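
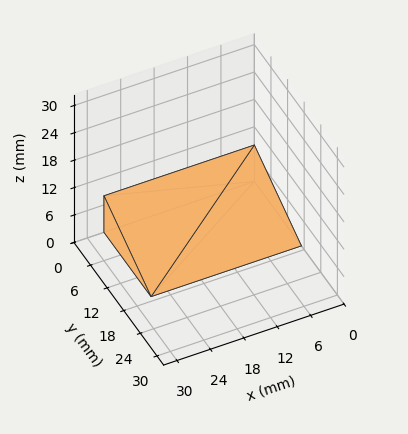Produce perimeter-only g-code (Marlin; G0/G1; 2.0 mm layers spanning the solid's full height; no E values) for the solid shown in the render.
Reading the render: the shape is a wedge (ramp): 27 × 17 mm base, rising to 8 mm along the y=0 edge and sloping linearly to z=0 at y=17 (dimensions read to the nearest mm from the axis ticks). For the g-code, the solid's height is divided into equal slices at the stated Δz and each level perimeter traced with G1 moves after a G0 lift.

; perimeter-only toolpath
G21 ; units = mm
G90 ; absolute positioning
G28 ; home
; layer 1
G0 Z2.0
G0 X0.0 Y0.0
G1 X27.0 Y0.0
G1 X27.0 Y12.8
G1 X0.0 Y12.8
G1 X0.0 Y0.0
; layer 2
G0 Z4.0
G0 X0.0 Y0.0
G1 X27.0 Y0.0
G1 X27.0 Y8.5
G1 X0.0 Y8.5
G1 X0.0 Y0.0
; layer 3
G0 Z6.0
G0 X0.0 Y0.0
G1 X27.0 Y0.0
G1 X27.0 Y4.2
G1 X0.0 Y4.2
G1 X0.0 Y0.0
M2 ; end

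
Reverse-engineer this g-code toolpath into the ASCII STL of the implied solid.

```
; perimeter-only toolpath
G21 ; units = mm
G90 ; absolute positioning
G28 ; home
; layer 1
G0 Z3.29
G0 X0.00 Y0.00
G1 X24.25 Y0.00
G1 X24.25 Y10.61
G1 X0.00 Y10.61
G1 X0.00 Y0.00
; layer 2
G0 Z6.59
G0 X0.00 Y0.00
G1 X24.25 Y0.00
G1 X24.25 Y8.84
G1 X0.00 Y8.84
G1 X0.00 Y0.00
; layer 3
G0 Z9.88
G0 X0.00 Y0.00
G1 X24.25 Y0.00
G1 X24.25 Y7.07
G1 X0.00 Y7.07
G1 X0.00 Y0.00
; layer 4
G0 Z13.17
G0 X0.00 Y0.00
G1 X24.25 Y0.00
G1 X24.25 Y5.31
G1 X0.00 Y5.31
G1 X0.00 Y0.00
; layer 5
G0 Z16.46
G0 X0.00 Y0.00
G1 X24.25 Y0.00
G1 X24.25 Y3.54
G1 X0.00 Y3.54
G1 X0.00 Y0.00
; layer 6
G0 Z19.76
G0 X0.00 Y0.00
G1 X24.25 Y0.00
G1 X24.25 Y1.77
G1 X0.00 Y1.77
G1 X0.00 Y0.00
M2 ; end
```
solid part
  facet normal 0.0000 0.0000 -1.0000
    outer loop
      vertex 24.25 12.38 0.00
      vertex 24.25 0.00 0.00
      vertex 0.00 0.00 0.00
    endloop
  endfacet
  facet normal 0.0000 0.0000 -1.0000
    outer loop
      vertex 0.00 12.38 0.00
      vertex 24.25 12.38 0.00
      vertex 0.00 0.00 0.00
    endloop
  endfacet
  facet normal 0.0000 -1.0000 0.0000
    outer loop
      vertex 0.00 0.00 0.00
      vertex 24.25 0.00 0.00
      vertex 24.25 0.00 23.05
    endloop
  endfacet
  facet normal 0.0000 -1.0000 0.0000
    outer loop
      vertex 0.00 0.00 0.00
      vertex 24.25 0.00 23.05
      vertex 0.00 0.00 23.05
    endloop
  endfacet
  facet normal 0.0000 0.8810 0.4732
    outer loop
      vertex 0.00 0.00 23.05
      vertex 24.25 0.00 23.05
      vertex 24.25 12.38 0.00
    endloop
  endfacet
  facet normal 0.0000 0.8810 0.4732
    outer loop
      vertex 0.00 0.00 23.05
      vertex 24.25 12.38 0.00
      vertex 0.00 12.38 0.00
    endloop
  endfacet
  facet normal -1.0000 0.0000 0.0000
    outer loop
      vertex 0.00 0.00 23.05
      vertex 0.00 12.38 0.00
      vertex 0.00 0.00 0.00
    endloop
  endfacet
  facet normal 1.0000 0.0000 0.0000
    outer loop
      vertex 24.25 0.00 0.00
      vertex 24.25 12.38 0.00
      vertex 24.25 0.00 23.05
    endloop
  endfacet
endsolid part

The G0 Z moves step by Δz≈3.29 mm. The G1 loops shrink linearly with z, so the solid tapers from its base footprint up to z≈23.1. Closing with a flat bottom cap and the tapered top and triangulating gives 8 facets — a wedge (ramp): 24.2 × 12.4 mm base, rising to 23.1 mm along the y=0 edge and sloping linearly to z=0 at y=12.4.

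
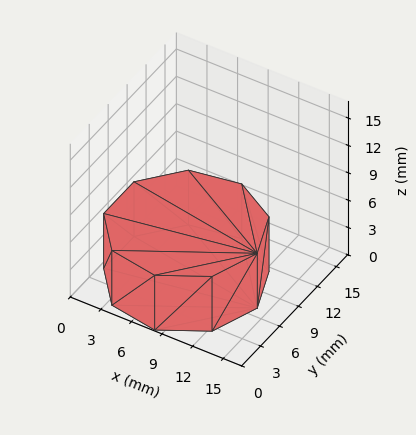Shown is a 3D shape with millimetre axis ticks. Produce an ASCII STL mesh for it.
Reading the render: the shape is a regular 9-sided prism (a cylinder approximated with 9 flat sides), circumscribed radius ≈ 7 mm, height ≈ 6 mm (dimensions read to the nearest mm from the axis ticks). For the STL, each face is triangulated and given an outward normal.

solid part
  facet normal 0.0000 0.0000 -1.0000
    outer loop
      vertex 8.216 13.894 0.000
      vertex 12.362 11.500 0.000
      vertex 14.000 7.000 0.000
    endloop
  endfacet
  facet normal 0.0000 0.0000 -1.0000
    outer loop
      vertex 3.500 13.062 0.000
      vertex 8.216 13.894 0.000
      vertex 14.000 7.000 0.000
    endloop
  endfacet
  facet normal 0.0000 0.0000 -1.0000
    outer loop
      vertex 0.422 9.394 0.000
      vertex 3.500 13.062 0.000
      vertex 14.000 7.000 0.000
    endloop
  endfacet
  facet normal 0.0000 0.0000 -1.0000
    outer loop
      vertex 0.422 4.606 0.000
      vertex 0.422 9.394 0.000
      vertex 14.000 7.000 0.000
    endloop
  endfacet
  facet normal 0.0000 0.0000 -1.0000
    outer loop
      vertex 3.500 0.938 0.000
      vertex 0.422 4.606 0.000
      vertex 14.000 7.000 0.000
    endloop
  endfacet
  facet normal 0.0000 0.0000 -1.0000
    outer loop
      vertex 8.216 0.106 0.000
      vertex 3.500 0.938 0.000
      vertex 14.000 7.000 0.000
    endloop
  endfacet
  facet normal 0.0000 0.0000 -1.0000
    outer loop
      vertex 12.362 2.500 0.000
      vertex 8.216 0.106 0.000
      vertex 14.000 7.000 0.000
    endloop
  endfacet
  facet normal 0.0000 0.0000 1.0000
    outer loop
      vertex 14.000 7.000 6.000
      vertex 12.362 11.500 6.000
      vertex 8.216 13.894 6.000
    endloop
  endfacet
  facet normal 0.0000 0.0000 1.0000
    outer loop
      vertex 14.000 7.000 6.000
      vertex 8.216 13.894 6.000
      vertex 3.500 13.062 6.000
    endloop
  endfacet
  facet normal 0.0000 0.0000 1.0000
    outer loop
      vertex 14.000 7.000 6.000
      vertex 3.500 13.062 6.000
      vertex 0.422 9.394 6.000
    endloop
  endfacet
  facet normal 0.0000 0.0000 1.0000
    outer loop
      vertex 14.000 7.000 6.000
      vertex 0.422 9.394 6.000
      vertex 0.422 4.606 6.000
    endloop
  endfacet
  facet normal 0.0000 0.0000 1.0000
    outer loop
      vertex 14.000 7.000 6.000
      vertex 0.422 4.606 6.000
      vertex 3.500 0.938 6.000
    endloop
  endfacet
  facet normal 0.0000 0.0000 1.0000
    outer loop
      vertex 14.000 7.000 6.000
      vertex 3.500 0.938 6.000
      vertex 8.216 0.106 6.000
    endloop
  endfacet
  facet normal 0.0000 0.0000 1.0000
    outer loop
      vertex 14.000 7.000 6.000
      vertex 8.216 0.106 6.000
      vertex 12.362 2.500 6.000
    endloop
  endfacet
  facet normal 0.9397 0.3420 0.0000
    outer loop
      vertex 14.000 7.000 0.000
      vertex 12.362 11.500 0.000
      vertex 12.362 11.500 6.000
    endloop
  endfacet
  facet normal 0.9397 0.3420 0.0000
    outer loop
      vertex 14.000 7.000 0.000
      vertex 12.362 11.500 6.000
      vertex 14.000 7.000 6.000
    endloop
  endfacet
  facet normal 0.5000 0.8660 0.0000
    outer loop
      vertex 12.362 11.500 0.000
      vertex 8.216 13.894 0.000
      vertex 8.216 13.894 6.000
    endloop
  endfacet
  facet normal 0.5000 0.8660 0.0000
    outer loop
      vertex 12.362 11.500 0.000
      vertex 8.216 13.894 6.000
      vertex 12.362 11.500 6.000
    endloop
  endfacet
  facet normal -0.1737 0.9848 0.0000
    outer loop
      vertex 8.216 13.894 0.000
      vertex 3.500 13.062 0.000
      vertex 3.500 13.062 6.000
    endloop
  endfacet
  facet normal -0.1737 0.9848 0.0000
    outer loop
      vertex 8.216 13.894 0.000
      vertex 3.500 13.062 6.000
      vertex 8.216 13.894 6.000
    endloop
  endfacet
  facet normal -0.7660 0.6428 0.0000
    outer loop
      vertex 3.500 13.062 0.000
      vertex 0.422 9.394 0.000
      vertex 0.422 9.394 6.000
    endloop
  endfacet
  facet normal -0.7660 0.6428 0.0000
    outer loop
      vertex 3.500 13.062 0.000
      vertex 0.422 9.394 6.000
      vertex 3.500 13.062 6.000
    endloop
  endfacet
  facet normal -1.0000 0.0000 0.0000
    outer loop
      vertex 0.422 9.394 0.000
      vertex 0.422 4.606 0.000
      vertex 0.422 4.606 6.000
    endloop
  endfacet
  facet normal -1.0000 0.0000 0.0000
    outer loop
      vertex 0.422 9.394 0.000
      vertex 0.422 4.606 6.000
      vertex 0.422 9.394 6.000
    endloop
  endfacet
  facet normal -0.7660 -0.6428 0.0000
    outer loop
      vertex 0.422 4.606 0.000
      vertex 3.500 0.938 0.000
      vertex 3.500 0.938 6.000
    endloop
  endfacet
  facet normal -0.7660 -0.6428 0.0000
    outer loop
      vertex 0.422 4.606 0.000
      vertex 3.500 0.938 6.000
      vertex 0.422 4.606 6.000
    endloop
  endfacet
  facet normal -0.1737 -0.9848 0.0000
    outer loop
      vertex 3.500 0.938 0.000
      vertex 8.216 0.106 0.000
      vertex 8.216 0.106 6.000
    endloop
  endfacet
  facet normal -0.1737 -0.9848 0.0000
    outer loop
      vertex 3.500 0.938 0.000
      vertex 8.216 0.106 6.000
      vertex 3.500 0.938 6.000
    endloop
  endfacet
  facet normal 0.5000 -0.8660 0.0000
    outer loop
      vertex 8.216 0.106 0.000
      vertex 12.362 2.500 0.000
      vertex 12.362 2.500 6.000
    endloop
  endfacet
  facet normal 0.5000 -0.8660 0.0000
    outer loop
      vertex 8.216 0.106 0.000
      vertex 12.362 2.500 6.000
      vertex 8.216 0.106 6.000
    endloop
  endfacet
  facet normal 0.9397 -0.3420 0.0000
    outer loop
      vertex 12.362 2.500 0.000
      vertex 14.000 7.000 0.000
      vertex 14.000 7.000 6.000
    endloop
  endfacet
  facet normal 0.9397 -0.3420 0.0000
    outer loop
      vertex 12.362 2.500 0.000
      vertex 14.000 7.000 6.000
      vertex 12.362 2.500 6.000
    endloop
  endfacet
endsolid part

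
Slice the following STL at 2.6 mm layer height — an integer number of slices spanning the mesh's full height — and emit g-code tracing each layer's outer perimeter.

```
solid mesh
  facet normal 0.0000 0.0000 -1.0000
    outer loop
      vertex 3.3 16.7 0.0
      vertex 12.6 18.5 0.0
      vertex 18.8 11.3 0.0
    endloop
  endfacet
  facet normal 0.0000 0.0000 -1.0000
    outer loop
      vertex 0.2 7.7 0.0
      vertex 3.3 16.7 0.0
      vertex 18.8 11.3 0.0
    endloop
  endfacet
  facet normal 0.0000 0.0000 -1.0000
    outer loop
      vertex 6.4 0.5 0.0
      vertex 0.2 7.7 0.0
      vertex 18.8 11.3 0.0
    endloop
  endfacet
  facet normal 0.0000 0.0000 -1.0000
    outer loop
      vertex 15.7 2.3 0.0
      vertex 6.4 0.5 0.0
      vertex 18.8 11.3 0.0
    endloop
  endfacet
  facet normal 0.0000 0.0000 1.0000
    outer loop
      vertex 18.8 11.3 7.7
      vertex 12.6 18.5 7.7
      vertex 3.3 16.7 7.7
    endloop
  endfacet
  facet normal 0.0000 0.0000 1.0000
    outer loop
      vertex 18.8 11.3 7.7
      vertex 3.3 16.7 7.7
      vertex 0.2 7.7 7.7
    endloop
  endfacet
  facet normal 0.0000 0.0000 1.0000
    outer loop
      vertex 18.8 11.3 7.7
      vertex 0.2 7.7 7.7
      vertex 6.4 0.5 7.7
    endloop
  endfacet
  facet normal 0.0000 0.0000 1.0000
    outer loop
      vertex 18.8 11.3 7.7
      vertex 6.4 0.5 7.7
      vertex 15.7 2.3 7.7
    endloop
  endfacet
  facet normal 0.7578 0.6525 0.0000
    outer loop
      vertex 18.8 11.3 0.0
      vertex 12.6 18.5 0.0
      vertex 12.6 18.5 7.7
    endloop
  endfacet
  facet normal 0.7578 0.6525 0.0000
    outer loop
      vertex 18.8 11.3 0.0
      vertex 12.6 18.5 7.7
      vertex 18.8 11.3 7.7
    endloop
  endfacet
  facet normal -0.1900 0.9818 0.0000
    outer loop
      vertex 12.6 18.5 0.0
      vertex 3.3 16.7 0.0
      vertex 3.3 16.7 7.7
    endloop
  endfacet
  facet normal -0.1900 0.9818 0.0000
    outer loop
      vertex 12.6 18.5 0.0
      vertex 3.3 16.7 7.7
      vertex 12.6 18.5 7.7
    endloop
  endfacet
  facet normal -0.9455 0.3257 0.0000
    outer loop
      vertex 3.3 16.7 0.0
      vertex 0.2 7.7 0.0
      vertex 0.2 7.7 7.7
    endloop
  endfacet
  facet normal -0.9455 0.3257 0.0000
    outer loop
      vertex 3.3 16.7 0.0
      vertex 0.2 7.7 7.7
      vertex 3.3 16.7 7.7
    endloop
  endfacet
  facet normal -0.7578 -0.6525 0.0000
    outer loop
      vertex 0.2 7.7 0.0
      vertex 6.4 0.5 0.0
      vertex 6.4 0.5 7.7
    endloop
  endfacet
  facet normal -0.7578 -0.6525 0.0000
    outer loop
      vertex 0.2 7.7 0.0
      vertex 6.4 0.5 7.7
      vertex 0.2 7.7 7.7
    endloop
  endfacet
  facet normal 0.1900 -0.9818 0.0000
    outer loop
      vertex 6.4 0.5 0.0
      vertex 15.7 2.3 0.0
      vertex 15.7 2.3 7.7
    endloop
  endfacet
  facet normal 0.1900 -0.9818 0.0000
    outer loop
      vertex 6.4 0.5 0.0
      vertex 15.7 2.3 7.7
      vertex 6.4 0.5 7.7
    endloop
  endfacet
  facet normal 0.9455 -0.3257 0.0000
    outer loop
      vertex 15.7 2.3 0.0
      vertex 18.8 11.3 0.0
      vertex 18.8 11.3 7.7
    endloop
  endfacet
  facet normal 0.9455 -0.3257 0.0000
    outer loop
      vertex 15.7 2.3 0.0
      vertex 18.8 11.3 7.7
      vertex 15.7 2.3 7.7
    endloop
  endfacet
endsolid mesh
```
; perimeter-only toolpath
G21 ; units = mm
G90 ; absolute positioning
G28 ; home
; layer 1
G0 Z2.6
G0 X18.8 Y11.3
G1 X12.6 Y18.5
G1 X3.3 Y16.7
G1 X0.2 Y7.7
G1 X6.4 Y0.5
G1 X15.7 Y2.3
G1 X18.8 Y11.3
; layer 2
G0 Z5.1
G0 X18.8 Y11.3
G1 X12.6 Y18.5
G1 X3.3 Y16.7
G1 X0.2 Y7.7
G1 X6.4 Y0.5
G1 X15.7 Y2.3
G1 X18.8 Y11.3
; layer 3
G0 Z7.7
G0 X18.8 Y11.3
G1 X12.6 Y18.5
G1 X3.3 Y16.7
G1 X0.2 Y7.7
G1 X6.4 Y0.5
G1 X15.7 Y2.3
G1 X18.8 Y11.3
M2 ; end

The solid is a regular 6-sided prism (a cylinder approximated with 6 flat sides), circumscribed radius ≈ 9.5 mm, height ≈ 7.7 mm. Slicing at Δz = 2.6 mm — 3 equal slices spanning the solid's height, so layer i sits at z = i·h/3 — gives 3 non-empty perimeters. Each is a 6-segment closed polygon; G0 lifts to the layer z and rapids to the start vertex, then G1 traces the edges.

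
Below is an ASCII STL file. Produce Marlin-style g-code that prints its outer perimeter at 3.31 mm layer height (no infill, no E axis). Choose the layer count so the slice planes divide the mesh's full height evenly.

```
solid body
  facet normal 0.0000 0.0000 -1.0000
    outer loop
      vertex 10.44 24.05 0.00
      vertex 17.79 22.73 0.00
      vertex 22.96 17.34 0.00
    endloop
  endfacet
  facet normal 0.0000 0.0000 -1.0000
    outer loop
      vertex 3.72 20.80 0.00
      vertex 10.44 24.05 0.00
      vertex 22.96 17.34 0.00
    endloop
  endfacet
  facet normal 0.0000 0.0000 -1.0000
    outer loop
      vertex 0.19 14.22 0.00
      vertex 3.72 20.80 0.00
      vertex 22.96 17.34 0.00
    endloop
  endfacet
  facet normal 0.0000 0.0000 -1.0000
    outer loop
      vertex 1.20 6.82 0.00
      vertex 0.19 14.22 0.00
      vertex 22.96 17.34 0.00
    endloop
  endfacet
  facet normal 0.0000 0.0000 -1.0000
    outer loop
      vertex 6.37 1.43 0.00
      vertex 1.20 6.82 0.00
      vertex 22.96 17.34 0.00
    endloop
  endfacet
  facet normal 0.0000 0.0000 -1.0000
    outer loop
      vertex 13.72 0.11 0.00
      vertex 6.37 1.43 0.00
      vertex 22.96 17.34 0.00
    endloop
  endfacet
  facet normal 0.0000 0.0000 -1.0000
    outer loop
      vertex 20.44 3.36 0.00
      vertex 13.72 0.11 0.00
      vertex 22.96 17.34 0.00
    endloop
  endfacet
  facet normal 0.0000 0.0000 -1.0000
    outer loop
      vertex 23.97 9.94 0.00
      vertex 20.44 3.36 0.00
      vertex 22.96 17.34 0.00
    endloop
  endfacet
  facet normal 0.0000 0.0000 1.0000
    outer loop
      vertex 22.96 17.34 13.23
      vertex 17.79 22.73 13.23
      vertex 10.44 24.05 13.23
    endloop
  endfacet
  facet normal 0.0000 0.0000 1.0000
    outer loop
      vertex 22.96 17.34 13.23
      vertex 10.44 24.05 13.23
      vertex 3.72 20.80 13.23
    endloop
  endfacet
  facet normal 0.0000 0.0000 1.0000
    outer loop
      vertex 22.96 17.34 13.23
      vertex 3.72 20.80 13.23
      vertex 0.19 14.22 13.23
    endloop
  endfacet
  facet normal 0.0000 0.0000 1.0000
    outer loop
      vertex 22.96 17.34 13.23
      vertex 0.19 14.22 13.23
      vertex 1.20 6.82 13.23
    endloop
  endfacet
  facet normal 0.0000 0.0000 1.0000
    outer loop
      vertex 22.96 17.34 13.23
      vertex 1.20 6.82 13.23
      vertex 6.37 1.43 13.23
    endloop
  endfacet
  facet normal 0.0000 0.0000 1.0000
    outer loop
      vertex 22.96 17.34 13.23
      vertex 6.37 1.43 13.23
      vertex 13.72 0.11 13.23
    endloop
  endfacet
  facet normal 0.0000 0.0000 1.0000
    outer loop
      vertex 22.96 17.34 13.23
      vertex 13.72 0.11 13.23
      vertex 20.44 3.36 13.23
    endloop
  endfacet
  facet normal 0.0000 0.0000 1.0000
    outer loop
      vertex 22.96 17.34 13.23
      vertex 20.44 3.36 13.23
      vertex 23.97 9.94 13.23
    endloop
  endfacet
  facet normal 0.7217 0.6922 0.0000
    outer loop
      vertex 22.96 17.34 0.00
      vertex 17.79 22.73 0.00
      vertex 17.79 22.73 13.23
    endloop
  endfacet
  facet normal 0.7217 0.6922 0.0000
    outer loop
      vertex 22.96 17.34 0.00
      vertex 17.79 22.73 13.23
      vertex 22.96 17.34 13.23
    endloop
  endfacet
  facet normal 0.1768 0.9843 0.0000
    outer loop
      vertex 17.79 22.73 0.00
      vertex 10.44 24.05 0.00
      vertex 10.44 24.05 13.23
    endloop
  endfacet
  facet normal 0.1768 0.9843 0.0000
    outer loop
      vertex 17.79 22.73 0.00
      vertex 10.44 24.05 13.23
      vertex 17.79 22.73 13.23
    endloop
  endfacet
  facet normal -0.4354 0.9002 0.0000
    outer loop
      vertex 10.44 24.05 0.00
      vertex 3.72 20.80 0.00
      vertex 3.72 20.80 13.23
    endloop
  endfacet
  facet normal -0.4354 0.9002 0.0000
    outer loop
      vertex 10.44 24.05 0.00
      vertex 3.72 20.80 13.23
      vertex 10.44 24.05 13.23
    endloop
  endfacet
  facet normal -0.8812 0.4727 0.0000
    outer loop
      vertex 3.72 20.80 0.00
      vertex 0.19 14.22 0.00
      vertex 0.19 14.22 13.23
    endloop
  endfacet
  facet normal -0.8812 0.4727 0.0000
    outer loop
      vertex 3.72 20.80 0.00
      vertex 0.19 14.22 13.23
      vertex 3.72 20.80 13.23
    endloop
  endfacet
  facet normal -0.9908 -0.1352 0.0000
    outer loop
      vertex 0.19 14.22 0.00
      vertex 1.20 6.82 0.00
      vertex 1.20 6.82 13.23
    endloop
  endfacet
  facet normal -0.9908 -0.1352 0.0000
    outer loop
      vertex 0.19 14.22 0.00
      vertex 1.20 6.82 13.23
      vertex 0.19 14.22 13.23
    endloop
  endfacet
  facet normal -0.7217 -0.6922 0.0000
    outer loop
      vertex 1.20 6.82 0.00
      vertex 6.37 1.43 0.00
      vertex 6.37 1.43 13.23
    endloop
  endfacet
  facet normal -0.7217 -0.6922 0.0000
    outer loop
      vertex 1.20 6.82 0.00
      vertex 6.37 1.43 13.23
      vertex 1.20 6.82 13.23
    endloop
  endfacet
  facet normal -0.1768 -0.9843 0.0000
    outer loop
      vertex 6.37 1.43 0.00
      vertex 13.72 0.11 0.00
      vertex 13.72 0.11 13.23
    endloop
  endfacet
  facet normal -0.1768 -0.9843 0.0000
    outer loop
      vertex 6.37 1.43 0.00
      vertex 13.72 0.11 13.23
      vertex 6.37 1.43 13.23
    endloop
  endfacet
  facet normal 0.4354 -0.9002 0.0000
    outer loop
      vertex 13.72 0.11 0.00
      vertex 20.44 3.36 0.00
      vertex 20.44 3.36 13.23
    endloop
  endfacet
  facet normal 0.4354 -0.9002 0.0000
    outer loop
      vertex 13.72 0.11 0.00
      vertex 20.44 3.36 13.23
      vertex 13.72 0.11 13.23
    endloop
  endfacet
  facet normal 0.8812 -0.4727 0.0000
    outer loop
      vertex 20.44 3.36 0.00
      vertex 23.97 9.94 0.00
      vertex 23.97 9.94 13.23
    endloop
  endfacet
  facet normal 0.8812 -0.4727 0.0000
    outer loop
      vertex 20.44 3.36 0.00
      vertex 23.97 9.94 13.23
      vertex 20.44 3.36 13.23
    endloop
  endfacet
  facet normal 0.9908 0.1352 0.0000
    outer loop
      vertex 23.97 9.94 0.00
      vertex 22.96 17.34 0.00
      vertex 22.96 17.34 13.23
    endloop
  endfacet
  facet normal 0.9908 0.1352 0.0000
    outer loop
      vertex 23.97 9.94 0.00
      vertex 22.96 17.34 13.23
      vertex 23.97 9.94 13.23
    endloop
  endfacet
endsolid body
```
; perimeter-only toolpath
G21 ; units = mm
G90 ; absolute positioning
G28 ; home
; layer 1
G0 Z3.31
G0 X22.96 Y17.34
G1 X17.79 Y22.73
G1 X10.44 Y24.05
G1 X3.72 Y20.80
G1 X0.19 Y14.22
G1 X1.20 Y6.82
G1 X6.37 Y1.43
G1 X13.72 Y0.11
G1 X20.44 Y3.36
G1 X23.97 Y9.94
G1 X22.96 Y17.34
; layer 2
G0 Z6.62
G0 X22.96 Y17.34
G1 X17.79 Y22.73
G1 X10.44 Y24.05
G1 X3.72 Y20.80
G1 X0.19 Y14.22
G1 X1.20 Y6.82
G1 X6.37 Y1.43
G1 X13.72 Y0.11
G1 X20.44 Y3.36
G1 X23.97 Y9.94
G1 X22.96 Y17.34
; layer 3
G0 Z9.92
G0 X22.96 Y17.34
G1 X17.79 Y22.73
G1 X10.44 Y24.05
G1 X3.72 Y20.80
G1 X0.19 Y14.22
G1 X1.20 Y6.82
G1 X6.37 Y1.43
G1 X13.72 Y0.11
G1 X20.44 Y3.36
G1 X23.97 Y9.94
G1 X22.96 Y17.34
; layer 4
G0 Z13.23
G0 X22.96 Y17.34
G1 X17.79 Y22.73
G1 X10.44 Y24.05
G1 X3.72 Y20.80
G1 X0.19 Y14.22
G1 X1.20 Y6.82
G1 X6.37 Y1.43
G1 X13.72 Y0.11
G1 X20.44 Y3.36
G1 X23.97 Y9.94
G1 X22.96 Y17.34
M2 ; end

The solid is a regular 10-sided prism (a cylinder approximated with 10 flat sides), circumscribed radius ≈ 12.1 mm, height ≈ 13.2 mm. Slicing at Δz = 3.31 mm — 4 equal slices spanning the solid's height, so layer i sits at z = i·h/4 — gives 4 non-empty perimeters. Each is a 10-segment closed polygon; G0 lifts to the layer z and rapids to the start vertex, then G1 traces the edges.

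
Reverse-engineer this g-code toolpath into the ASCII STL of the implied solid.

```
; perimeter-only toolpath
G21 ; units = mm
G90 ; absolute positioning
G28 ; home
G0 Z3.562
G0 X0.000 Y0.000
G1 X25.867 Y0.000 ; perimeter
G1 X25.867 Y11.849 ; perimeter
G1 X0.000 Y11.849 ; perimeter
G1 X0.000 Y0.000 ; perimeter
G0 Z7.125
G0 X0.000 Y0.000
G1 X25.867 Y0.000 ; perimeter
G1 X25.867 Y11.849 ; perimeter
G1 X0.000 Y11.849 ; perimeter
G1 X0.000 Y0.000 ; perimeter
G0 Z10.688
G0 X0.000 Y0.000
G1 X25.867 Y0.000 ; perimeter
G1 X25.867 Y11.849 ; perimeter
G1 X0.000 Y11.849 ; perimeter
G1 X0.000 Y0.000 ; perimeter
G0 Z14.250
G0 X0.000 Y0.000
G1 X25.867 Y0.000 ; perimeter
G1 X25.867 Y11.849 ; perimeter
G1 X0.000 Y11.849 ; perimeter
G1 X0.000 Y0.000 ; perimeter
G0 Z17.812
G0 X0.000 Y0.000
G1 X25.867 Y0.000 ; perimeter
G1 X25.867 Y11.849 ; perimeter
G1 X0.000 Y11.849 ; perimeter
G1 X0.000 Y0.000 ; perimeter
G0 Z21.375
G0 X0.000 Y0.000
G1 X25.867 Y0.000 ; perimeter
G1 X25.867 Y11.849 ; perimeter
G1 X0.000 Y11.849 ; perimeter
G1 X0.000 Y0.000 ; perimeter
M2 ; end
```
solid part
  facet normal 0.0000 0.0000 -1.0000
    outer loop
      vertex 25.867 11.849 0.000
      vertex 25.867 0.000 0.000
      vertex 0.000 0.000 0.000
    endloop
  endfacet
  facet normal 0.0000 0.0000 -1.0000
    outer loop
      vertex 0.000 11.849 0.000
      vertex 25.867 11.849 0.000
      vertex 0.000 0.000 0.000
    endloop
  endfacet
  facet normal 0.0000 0.0000 1.0000
    outer loop
      vertex 0.000 0.000 21.375
      vertex 25.867 0.000 21.375
      vertex 25.867 11.849 21.375
    endloop
  endfacet
  facet normal 0.0000 0.0000 1.0000
    outer loop
      vertex 0.000 0.000 21.375
      vertex 25.867 11.849 21.375
      vertex 0.000 11.849 21.375
    endloop
  endfacet
  facet normal 0.0000 -1.0000 0.0000
    outer loop
      vertex 0.000 0.000 0.000
      vertex 25.867 0.000 0.000
      vertex 25.867 0.000 21.375
    endloop
  endfacet
  facet normal 0.0000 -1.0000 0.0000
    outer loop
      vertex 0.000 0.000 0.000
      vertex 25.867 0.000 21.375
      vertex 0.000 0.000 21.375
    endloop
  endfacet
  facet normal 0.0000 1.0000 0.0000
    outer loop
      vertex 25.867 11.849 21.375
      vertex 25.867 11.849 0.000
      vertex 0.000 11.849 0.000
    endloop
  endfacet
  facet normal 0.0000 1.0000 0.0000
    outer loop
      vertex 0.000 11.849 21.375
      vertex 25.867 11.849 21.375
      vertex 0.000 11.849 0.000
    endloop
  endfacet
  facet normal -1.0000 0.0000 0.0000
    outer loop
      vertex 0.000 11.849 21.375
      vertex 0.000 11.849 0.000
      vertex 0.000 0.000 0.000
    endloop
  endfacet
  facet normal -1.0000 0.0000 0.0000
    outer loop
      vertex 0.000 0.000 21.375
      vertex 0.000 11.849 21.375
      vertex 0.000 0.000 0.000
    endloop
  endfacet
  facet normal 1.0000 0.0000 0.0000
    outer loop
      vertex 25.867 0.000 0.000
      vertex 25.867 11.849 0.000
      vertex 25.867 11.849 21.375
    endloop
  endfacet
  facet normal 1.0000 0.0000 0.0000
    outer loop
      vertex 25.867 0.000 0.000
      vertex 25.867 11.849 21.375
      vertex 25.867 0.000 21.375
    endloop
  endfacet
endsolid part

The G0 Z moves step by Δz≈3.562 mm. Every layer's G1 loop is the same polygon, so the solid is a straight extrusion of it from z=0 to z≈21.4. Closing with flat bottom and top caps and triangulating gives 12 facets — a rectangular box, roughly 25.9 × 11.8 mm footprint and 21.4 mm tall.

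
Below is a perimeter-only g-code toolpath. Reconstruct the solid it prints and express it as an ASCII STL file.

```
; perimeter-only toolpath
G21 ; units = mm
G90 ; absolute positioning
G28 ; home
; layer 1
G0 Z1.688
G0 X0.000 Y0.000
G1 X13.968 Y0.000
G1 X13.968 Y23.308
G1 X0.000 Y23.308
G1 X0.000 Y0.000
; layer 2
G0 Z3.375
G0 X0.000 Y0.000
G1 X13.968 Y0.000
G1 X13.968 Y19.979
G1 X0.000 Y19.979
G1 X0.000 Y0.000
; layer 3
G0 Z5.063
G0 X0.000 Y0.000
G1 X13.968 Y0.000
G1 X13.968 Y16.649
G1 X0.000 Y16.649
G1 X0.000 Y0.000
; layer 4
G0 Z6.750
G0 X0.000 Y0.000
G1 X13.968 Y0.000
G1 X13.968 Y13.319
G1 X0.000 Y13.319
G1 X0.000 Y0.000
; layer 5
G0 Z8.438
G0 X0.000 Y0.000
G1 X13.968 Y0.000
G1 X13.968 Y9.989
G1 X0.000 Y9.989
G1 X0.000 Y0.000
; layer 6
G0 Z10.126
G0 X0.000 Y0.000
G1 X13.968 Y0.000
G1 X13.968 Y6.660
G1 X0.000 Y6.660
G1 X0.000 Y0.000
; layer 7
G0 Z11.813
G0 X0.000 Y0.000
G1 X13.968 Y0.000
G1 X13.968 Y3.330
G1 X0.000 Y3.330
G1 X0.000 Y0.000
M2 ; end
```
solid part
  facet normal 0.0000 0.0000 -1.0000
    outer loop
      vertex 13.968 26.638 0.000
      vertex 13.968 0.000 0.000
      vertex 0.000 0.000 0.000
    endloop
  endfacet
  facet normal 0.0000 0.0000 -1.0000
    outer loop
      vertex 0.000 26.638 0.000
      vertex 13.968 26.638 0.000
      vertex 0.000 0.000 0.000
    endloop
  endfacet
  facet normal 0.0000 -1.0000 0.0000
    outer loop
      vertex 0.000 0.000 0.000
      vertex 13.968 0.000 0.000
      vertex 13.968 0.000 13.501
    endloop
  endfacet
  facet normal 0.0000 -1.0000 0.0000
    outer loop
      vertex 0.000 0.000 0.000
      vertex 13.968 0.000 13.501
      vertex 0.000 0.000 13.501
    endloop
  endfacet
  facet normal 0.0000 0.4521 0.8920
    outer loop
      vertex 0.000 0.000 13.501
      vertex 13.968 0.000 13.501
      vertex 13.968 26.638 0.000
    endloop
  endfacet
  facet normal 0.0000 0.4521 0.8920
    outer loop
      vertex 0.000 0.000 13.501
      vertex 13.968 26.638 0.000
      vertex 0.000 26.638 0.000
    endloop
  endfacet
  facet normal -1.0000 0.0000 0.0000
    outer loop
      vertex 0.000 0.000 13.501
      vertex 0.000 26.638 0.000
      vertex 0.000 0.000 0.000
    endloop
  endfacet
  facet normal 1.0000 0.0000 0.0000
    outer loop
      vertex 13.968 0.000 0.000
      vertex 13.968 26.638 0.000
      vertex 13.968 0.000 13.501
    endloop
  endfacet
endsolid part

The G0 Z moves step by Δz≈1.688 mm. The G1 loops shrink linearly with z, so the solid tapers from its base footprint up to z≈13.5. Closing with a flat bottom cap and the tapered top and triangulating gives 8 facets — a wedge (ramp): 14 × 26.6 mm base, rising to 13.5 mm along the y=0 edge and sloping linearly to z=0 at y=26.6.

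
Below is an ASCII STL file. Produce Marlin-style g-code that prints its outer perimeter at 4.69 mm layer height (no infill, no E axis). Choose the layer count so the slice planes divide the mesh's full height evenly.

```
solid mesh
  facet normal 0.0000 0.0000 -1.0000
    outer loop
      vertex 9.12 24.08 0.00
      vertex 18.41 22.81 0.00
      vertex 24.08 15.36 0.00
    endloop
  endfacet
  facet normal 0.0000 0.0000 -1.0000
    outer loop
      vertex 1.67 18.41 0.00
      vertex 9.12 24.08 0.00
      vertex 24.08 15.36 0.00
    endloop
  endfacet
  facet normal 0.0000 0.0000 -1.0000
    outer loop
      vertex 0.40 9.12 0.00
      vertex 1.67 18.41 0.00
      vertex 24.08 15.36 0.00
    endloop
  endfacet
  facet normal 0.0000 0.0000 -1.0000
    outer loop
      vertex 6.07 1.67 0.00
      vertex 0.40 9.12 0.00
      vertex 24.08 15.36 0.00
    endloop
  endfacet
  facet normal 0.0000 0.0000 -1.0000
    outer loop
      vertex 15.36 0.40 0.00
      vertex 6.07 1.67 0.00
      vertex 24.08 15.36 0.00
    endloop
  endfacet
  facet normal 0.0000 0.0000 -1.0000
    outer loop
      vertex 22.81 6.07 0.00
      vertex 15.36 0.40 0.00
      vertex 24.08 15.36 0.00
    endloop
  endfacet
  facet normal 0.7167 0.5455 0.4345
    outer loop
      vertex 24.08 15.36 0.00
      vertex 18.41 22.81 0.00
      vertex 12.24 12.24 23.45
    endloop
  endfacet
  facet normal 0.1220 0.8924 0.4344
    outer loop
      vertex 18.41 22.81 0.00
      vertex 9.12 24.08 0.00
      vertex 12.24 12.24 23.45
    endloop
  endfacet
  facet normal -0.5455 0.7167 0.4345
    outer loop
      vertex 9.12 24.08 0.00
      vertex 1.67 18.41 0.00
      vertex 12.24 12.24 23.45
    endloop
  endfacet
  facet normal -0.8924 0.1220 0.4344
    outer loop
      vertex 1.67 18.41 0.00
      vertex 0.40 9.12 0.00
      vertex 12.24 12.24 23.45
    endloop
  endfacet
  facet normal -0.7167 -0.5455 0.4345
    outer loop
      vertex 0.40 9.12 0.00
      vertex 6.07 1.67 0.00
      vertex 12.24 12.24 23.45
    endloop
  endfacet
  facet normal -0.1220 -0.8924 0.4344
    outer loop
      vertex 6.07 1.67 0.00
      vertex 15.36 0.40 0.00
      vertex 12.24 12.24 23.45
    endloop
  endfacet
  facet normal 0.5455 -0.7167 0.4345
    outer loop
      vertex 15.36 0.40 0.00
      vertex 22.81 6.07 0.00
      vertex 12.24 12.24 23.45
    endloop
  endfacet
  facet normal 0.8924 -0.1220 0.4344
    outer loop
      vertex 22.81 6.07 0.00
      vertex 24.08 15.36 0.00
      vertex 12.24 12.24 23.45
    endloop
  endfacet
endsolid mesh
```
; perimeter-only toolpath
G21 ; units = mm
G90 ; absolute positioning
G28 ; home
; layer 1
G0 Z4.69
G0 X21.71 Y14.74
G1 X17.18 Y20.70
G1 X9.74 Y21.71
G1 X3.78 Y17.18
G1 X2.77 Y9.74
G1 X7.30 Y3.78
G1 X14.74 Y2.77
G1 X20.70 Y7.30
G1 X21.71 Y14.74
; layer 2
G0 Z9.38
G0 X19.34 Y14.11
G1 X15.94 Y18.58
G1 X10.37 Y19.34
G1 X5.90 Y15.94
G1 X5.14 Y10.37
G1 X8.54 Y5.90
G1 X14.11 Y5.14
G1 X18.58 Y8.54
G1 X19.34 Y14.11
; layer 3
G0 Z14.07
G0 X16.98 Y13.49
G1 X14.71 Y16.47
G1 X10.99 Y16.98
G1 X8.01 Y14.71
G1 X7.50 Y10.99
G1 X9.77 Y8.01
G1 X13.49 Y7.50
G1 X16.47 Y9.77
G1 X16.98 Y13.49
; layer 4
G0 Z18.76
G0 X14.61 Y12.86
G1 X13.47 Y14.35
G1 X11.62 Y14.61
G1 X10.13 Y13.47
G1 X9.87 Y11.62
G1 X11.01 Y10.13
G1 X12.86 Y9.87
G1 X14.35 Y11.01
G1 X14.61 Y12.86
M2 ; end

The solid is a regular 8-sided pyramid, base circumscribed radius ≈ 12.2 mm, apex at z ≈ 23.4 mm. Slicing at Δz = 4.69 mm — 5 equal slices spanning the solid's height, so layer i sits at z = i·h/5 — gives 4 non-empty perimeters. Each is a 8-segment closed polygon; G0 lifts to the layer z and rapids to the start vertex, then G1 traces the edges. The cross-section shrinks linearly with z (the slice at the apex is degenerate and omitted).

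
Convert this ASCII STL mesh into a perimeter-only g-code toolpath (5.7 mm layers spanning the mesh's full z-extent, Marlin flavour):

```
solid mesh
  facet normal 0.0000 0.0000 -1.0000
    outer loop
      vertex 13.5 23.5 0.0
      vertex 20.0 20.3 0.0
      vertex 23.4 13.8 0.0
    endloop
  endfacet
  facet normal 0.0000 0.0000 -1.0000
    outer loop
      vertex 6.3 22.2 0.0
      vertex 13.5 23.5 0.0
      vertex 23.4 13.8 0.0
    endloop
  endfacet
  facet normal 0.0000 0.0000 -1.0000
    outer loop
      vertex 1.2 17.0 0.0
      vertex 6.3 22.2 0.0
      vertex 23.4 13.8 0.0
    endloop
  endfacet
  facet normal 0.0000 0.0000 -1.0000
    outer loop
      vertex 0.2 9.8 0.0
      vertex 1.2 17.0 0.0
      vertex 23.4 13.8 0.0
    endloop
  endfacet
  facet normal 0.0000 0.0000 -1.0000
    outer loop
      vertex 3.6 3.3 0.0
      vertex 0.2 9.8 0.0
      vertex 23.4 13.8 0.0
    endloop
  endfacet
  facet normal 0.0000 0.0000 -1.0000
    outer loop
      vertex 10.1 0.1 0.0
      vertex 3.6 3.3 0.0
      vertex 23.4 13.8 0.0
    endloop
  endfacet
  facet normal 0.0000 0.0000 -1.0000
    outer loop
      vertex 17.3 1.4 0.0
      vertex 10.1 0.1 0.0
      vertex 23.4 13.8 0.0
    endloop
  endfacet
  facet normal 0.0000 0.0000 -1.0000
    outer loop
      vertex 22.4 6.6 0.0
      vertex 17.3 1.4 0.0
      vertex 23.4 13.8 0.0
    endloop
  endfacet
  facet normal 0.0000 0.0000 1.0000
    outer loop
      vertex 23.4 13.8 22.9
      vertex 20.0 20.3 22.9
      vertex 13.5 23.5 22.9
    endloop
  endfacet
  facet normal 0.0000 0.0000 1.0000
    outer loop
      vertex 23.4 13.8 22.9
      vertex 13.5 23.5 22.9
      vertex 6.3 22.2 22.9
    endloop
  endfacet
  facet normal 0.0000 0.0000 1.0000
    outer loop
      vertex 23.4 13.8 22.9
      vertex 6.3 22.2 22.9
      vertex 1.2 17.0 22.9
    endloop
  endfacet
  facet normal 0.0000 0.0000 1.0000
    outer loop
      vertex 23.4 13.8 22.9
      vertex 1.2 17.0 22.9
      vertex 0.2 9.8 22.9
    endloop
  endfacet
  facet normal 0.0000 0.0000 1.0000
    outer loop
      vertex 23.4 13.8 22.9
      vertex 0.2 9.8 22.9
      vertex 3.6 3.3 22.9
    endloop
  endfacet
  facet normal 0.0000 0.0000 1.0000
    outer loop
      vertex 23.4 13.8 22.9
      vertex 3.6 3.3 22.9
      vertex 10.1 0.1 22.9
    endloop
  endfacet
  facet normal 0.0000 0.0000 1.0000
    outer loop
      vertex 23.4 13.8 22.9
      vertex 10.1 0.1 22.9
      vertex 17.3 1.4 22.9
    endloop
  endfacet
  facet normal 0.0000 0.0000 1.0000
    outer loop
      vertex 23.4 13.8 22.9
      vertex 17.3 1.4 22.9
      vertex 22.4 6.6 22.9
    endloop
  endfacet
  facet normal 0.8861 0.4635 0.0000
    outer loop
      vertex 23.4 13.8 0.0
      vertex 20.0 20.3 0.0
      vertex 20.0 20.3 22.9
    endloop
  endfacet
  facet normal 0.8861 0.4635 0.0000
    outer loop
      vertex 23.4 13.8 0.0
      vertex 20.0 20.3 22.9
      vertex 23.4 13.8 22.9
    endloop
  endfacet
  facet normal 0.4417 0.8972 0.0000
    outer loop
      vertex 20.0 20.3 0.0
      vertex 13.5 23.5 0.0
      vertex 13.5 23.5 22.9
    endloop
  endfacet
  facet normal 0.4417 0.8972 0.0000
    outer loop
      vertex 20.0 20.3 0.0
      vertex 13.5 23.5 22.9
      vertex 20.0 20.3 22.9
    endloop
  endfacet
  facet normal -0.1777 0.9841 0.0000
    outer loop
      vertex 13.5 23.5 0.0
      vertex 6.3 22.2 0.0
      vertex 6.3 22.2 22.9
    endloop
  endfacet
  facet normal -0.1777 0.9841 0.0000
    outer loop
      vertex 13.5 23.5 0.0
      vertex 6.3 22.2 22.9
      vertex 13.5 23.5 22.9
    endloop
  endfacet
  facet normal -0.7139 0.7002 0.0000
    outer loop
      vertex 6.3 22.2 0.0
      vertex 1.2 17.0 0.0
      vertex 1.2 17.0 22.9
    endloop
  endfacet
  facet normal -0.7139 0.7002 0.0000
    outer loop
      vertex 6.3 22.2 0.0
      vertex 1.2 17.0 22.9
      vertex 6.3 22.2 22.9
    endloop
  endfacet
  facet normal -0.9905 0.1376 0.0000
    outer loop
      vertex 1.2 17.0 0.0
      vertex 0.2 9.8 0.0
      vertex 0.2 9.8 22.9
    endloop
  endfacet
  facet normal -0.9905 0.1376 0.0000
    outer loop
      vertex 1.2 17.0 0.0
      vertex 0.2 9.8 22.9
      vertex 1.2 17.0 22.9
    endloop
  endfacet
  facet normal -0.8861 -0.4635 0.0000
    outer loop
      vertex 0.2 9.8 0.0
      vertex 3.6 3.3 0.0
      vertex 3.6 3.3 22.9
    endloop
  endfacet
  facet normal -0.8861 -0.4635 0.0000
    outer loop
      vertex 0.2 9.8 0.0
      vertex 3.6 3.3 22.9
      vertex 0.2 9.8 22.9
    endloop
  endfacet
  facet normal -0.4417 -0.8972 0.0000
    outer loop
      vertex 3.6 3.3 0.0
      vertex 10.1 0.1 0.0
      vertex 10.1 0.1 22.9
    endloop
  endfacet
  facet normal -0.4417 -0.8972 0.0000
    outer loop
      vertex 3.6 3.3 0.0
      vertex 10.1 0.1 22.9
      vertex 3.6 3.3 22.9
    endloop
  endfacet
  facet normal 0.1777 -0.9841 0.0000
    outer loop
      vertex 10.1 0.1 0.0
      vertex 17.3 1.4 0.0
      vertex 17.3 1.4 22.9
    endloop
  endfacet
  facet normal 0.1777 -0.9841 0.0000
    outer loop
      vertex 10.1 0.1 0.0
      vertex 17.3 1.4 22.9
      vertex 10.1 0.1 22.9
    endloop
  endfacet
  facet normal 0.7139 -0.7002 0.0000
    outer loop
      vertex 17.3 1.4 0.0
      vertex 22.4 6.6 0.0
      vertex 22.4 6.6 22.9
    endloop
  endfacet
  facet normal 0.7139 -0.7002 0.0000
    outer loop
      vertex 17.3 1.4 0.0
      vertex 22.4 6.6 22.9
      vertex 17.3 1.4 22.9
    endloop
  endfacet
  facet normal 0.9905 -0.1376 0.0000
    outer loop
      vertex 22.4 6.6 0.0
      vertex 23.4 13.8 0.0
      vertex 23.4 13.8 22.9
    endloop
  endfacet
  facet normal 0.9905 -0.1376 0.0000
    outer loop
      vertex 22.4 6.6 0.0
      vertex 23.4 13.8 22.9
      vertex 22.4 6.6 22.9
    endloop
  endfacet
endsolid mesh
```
; perimeter-only toolpath
G21 ; units = mm
G90 ; absolute positioning
G28 ; home
; layer 1
G0 Z5.7
G0 X23.4 Y13.8
G1 X20.0 Y20.3
G1 X13.5 Y23.5
G1 X6.3 Y22.2
G1 X1.2 Y17.0
G1 X0.2 Y9.8
G1 X3.6 Y3.3
G1 X10.1 Y0.1
G1 X17.3 Y1.4
G1 X22.4 Y6.6
G1 X23.4 Y13.8
; layer 2
G0 Z11.4
G0 X23.4 Y13.8
G1 X20.0 Y20.3
G1 X13.5 Y23.5
G1 X6.3 Y22.2
G1 X1.2 Y17.0
G1 X0.2 Y9.8
G1 X3.6 Y3.3
G1 X10.1 Y0.1
G1 X17.3 Y1.4
G1 X22.4 Y6.6
G1 X23.4 Y13.8
; layer 3
G0 Z17.2
G0 X23.4 Y13.8
G1 X20.0 Y20.3
G1 X13.5 Y23.5
G1 X6.3 Y22.2
G1 X1.2 Y17.0
G1 X0.2 Y9.8
G1 X3.6 Y3.3
G1 X10.1 Y0.1
G1 X17.3 Y1.4
G1 X22.4 Y6.6
G1 X23.4 Y13.8
; layer 4
G0 Z22.9
G0 X23.4 Y13.8
G1 X20.0 Y20.3
G1 X13.5 Y23.5
G1 X6.3 Y22.2
G1 X1.2 Y17.0
G1 X0.2 Y9.8
G1 X3.6 Y3.3
G1 X10.1 Y0.1
G1 X17.3 Y1.4
G1 X22.4 Y6.6
G1 X23.4 Y13.8
M2 ; end

The solid is a regular 10-sided prism (a cylinder approximated with 10 flat sides), circumscribed radius ≈ 11.8 mm, height ≈ 22.9 mm. Slicing at Δz = 5.7 mm — 4 equal slices spanning the solid's height, so layer i sits at z = i·h/4 — gives 4 non-empty perimeters. Each is a 10-segment closed polygon; G0 lifts to the layer z and rapids to the start vertex, then G1 traces the edges.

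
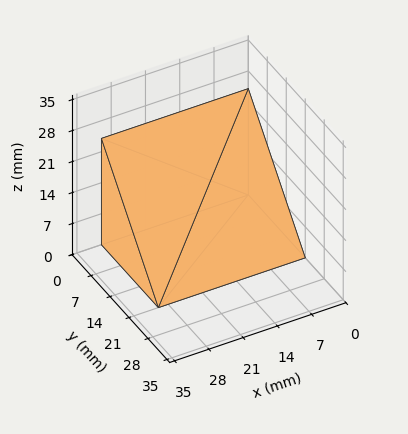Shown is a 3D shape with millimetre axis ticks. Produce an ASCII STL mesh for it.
Reading the render: the shape is a wedge (ramp): 30 × 21 mm base, rising to 24 mm along the y=0 edge and sloping linearly to z=0 at y=21 (dimensions read to the nearest mm from the axis ticks). For the STL, each face is triangulated and given an outward normal.

solid part
  facet normal 0.0000 0.0000 -1.0000
    outer loop
      vertex 30.00 21.00 0.00
      vertex 30.00 0.00 0.00
      vertex 0.00 0.00 0.00
    endloop
  endfacet
  facet normal 0.0000 0.0000 -1.0000
    outer loop
      vertex 0.00 21.00 0.00
      vertex 30.00 21.00 0.00
      vertex 0.00 0.00 0.00
    endloop
  endfacet
  facet normal 0.0000 -1.0000 0.0000
    outer loop
      vertex 0.00 0.00 0.00
      vertex 30.00 0.00 0.00
      vertex 30.00 0.00 24.00
    endloop
  endfacet
  facet normal 0.0000 -1.0000 0.0000
    outer loop
      vertex 0.00 0.00 0.00
      vertex 30.00 0.00 24.00
      vertex 0.00 0.00 24.00
    endloop
  endfacet
  facet normal 0.0000 0.7526 0.6585
    outer loop
      vertex 0.00 0.00 24.00
      vertex 30.00 0.00 24.00
      vertex 30.00 21.00 0.00
    endloop
  endfacet
  facet normal 0.0000 0.7526 0.6585
    outer loop
      vertex 0.00 0.00 24.00
      vertex 30.00 21.00 0.00
      vertex 0.00 21.00 0.00
    endloop
  endfacet
  facet normal -1.0000 0.0000 0.0000
    outer loop
      vertex 0.00 0.00 24.00
      vertex 0.00 21.00 0.00
      vertex 0.00 0.00 0.00
    endloop
  endfacet
  facet normal 1.0000 0.0000 0.0000
    outer loop
      vertex 30.00 0.00 0.00
      vertex 30.00 21.00 0.00
      vertex 30.00 0.00 24.00
    endloop
  endfacet
endsolid part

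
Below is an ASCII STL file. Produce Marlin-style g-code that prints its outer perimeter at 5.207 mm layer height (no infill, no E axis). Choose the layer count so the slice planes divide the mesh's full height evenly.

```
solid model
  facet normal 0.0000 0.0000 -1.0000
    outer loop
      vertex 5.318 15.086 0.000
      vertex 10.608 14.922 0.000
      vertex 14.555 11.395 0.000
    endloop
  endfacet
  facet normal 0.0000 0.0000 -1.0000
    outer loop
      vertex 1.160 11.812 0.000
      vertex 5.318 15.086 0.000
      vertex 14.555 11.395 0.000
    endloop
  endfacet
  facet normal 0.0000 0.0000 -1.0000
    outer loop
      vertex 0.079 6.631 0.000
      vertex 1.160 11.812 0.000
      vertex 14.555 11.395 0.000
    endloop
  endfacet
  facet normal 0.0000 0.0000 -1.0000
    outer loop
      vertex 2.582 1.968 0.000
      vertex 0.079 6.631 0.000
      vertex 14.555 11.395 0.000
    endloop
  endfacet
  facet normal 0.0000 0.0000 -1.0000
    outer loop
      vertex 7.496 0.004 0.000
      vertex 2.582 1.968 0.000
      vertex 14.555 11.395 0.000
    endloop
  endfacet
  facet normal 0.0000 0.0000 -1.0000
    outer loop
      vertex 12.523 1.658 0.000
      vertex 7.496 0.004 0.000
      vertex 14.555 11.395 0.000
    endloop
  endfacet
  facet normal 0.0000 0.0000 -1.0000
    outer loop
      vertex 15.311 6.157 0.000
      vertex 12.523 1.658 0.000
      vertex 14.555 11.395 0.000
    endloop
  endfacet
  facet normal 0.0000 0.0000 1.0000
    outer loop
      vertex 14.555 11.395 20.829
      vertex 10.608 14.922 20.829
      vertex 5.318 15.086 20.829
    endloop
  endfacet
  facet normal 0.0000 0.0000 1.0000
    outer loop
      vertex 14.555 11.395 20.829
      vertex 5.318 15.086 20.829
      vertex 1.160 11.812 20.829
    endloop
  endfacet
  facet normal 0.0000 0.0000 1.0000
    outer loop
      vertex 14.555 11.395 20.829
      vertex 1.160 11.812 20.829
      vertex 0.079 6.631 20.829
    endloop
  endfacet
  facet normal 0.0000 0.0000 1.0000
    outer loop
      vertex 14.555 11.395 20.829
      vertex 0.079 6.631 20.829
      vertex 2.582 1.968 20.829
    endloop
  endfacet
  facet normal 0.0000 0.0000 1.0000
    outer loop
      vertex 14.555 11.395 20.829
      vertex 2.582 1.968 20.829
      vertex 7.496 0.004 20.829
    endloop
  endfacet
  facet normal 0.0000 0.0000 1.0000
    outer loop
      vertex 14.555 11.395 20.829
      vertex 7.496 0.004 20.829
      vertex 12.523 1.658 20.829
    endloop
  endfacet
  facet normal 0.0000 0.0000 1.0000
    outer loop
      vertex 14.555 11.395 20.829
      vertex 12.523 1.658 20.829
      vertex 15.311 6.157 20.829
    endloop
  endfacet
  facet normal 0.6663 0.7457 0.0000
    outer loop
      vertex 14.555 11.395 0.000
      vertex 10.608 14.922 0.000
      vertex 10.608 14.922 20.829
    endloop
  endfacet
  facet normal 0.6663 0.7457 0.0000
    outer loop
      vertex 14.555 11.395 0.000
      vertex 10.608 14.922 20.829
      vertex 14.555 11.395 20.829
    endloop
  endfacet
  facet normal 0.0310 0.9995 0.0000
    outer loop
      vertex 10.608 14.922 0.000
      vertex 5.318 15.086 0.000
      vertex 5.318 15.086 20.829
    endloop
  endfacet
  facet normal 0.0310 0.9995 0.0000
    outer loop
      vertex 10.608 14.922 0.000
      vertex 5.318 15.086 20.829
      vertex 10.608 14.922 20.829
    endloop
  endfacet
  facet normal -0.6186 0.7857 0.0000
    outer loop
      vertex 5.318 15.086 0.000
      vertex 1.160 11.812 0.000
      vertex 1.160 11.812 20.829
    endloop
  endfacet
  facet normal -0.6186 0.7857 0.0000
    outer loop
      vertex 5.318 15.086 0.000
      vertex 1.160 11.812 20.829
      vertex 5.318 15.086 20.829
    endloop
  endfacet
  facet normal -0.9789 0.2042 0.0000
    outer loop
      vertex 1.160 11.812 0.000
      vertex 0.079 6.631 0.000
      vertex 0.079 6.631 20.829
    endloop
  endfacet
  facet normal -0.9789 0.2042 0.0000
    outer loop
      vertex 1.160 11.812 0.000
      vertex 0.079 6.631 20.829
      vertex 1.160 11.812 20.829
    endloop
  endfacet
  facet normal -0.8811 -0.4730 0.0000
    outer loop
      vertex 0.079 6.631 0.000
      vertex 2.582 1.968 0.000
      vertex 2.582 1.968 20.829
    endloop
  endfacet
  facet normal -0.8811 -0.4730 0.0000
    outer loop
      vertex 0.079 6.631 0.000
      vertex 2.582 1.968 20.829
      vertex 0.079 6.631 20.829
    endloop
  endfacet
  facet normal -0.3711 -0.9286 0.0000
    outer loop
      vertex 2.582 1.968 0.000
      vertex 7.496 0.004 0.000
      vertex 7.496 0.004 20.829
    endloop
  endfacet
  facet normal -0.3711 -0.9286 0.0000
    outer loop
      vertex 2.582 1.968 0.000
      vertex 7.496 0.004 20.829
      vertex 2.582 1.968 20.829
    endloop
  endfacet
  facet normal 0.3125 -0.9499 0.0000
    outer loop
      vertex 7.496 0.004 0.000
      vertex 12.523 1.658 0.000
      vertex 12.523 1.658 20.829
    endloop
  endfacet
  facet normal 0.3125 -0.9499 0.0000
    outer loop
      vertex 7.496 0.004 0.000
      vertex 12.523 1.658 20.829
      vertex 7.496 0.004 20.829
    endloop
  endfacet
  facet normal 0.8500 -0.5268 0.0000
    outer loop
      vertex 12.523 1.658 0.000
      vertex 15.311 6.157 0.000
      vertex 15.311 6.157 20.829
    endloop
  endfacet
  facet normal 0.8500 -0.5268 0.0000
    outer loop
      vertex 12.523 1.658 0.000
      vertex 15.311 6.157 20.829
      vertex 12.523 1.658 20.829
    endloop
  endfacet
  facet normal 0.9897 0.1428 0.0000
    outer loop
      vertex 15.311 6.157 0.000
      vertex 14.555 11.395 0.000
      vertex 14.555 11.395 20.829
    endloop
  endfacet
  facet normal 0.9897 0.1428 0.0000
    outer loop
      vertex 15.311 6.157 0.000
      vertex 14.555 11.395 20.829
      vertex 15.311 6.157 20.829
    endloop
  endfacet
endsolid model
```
; perimeter-only toolpath
G21 ; units = mm
G90 ; absolute positioning
G28 ; home
; layer 1
G0 Z5.207
G0 X14.555 Y11.395
G1 X10.608 Y14.922
G1 X5.318 Y15.086
G1 X1.160 Y11.812
G1 X0.079 Y6.631
G1 X2.582 Y1.968
G1 X7.496 Y0.004
G1 X12.523 Y1.658
G1 X15.311 Y6.157
G1 X14.555 Y11.395
; layer 2
G0 Z10.415
G0 X14.555 Y11.395
G1 X10.608 Y14.922
G1 X5.318 Y15.086
G1 X1.160 Y11.812
G1 X0.079 Y6.631
G1 X2.582 Y1.968
G1 X7.496 Y0.004
G1 X12.523 Y1.658
G1 X15.311 Y6.157
G1 X14.555 Y11.395
; layer 3
G0 Z15.622
G0 X14.555 Y11.395
G1 X10.608 Y14.922
G1 X5.318 Y15.086
G1 X1.160 Y11.812
G1 X0.079 Y6.631
G1 X2.582 Y1.968
G1 X7.496 Y0.004
G1 X12.523 Y1.658
G1 X15.311 Y6.157
G1 X14.555 Y11.395
; layer 4
G0 Z20.829
G0 X14.555 Y11.395
G1 X10.608 Y14.922
G1 X5.318 Y15.086
G1 X1.160 Y11.812
G1 X0.079 Y6.631
G1 X2.582 Y1.968
G1 X7.496 Y0.004
G1 X12.523 Y1.658
G1 X15.311 Y6.157
G1 X14.555 Y11.395
M2 ; end

The solid is a regular 9-sided prism (a cylinder approximated with 9 flat sides), circumscribed radius ≈ 7.74 mm, height ≈ 20.8 mm. Slicing at Δz = 5.207 mm — 4 equal slices spanning the solid's height, so layer i sits at z = i·h/4 — gives 4 non-empty perimeters. Each is a 9-segment closed polygon; G0 lifts to the layer z and rapids to the start vertex, then G1 traces the edges.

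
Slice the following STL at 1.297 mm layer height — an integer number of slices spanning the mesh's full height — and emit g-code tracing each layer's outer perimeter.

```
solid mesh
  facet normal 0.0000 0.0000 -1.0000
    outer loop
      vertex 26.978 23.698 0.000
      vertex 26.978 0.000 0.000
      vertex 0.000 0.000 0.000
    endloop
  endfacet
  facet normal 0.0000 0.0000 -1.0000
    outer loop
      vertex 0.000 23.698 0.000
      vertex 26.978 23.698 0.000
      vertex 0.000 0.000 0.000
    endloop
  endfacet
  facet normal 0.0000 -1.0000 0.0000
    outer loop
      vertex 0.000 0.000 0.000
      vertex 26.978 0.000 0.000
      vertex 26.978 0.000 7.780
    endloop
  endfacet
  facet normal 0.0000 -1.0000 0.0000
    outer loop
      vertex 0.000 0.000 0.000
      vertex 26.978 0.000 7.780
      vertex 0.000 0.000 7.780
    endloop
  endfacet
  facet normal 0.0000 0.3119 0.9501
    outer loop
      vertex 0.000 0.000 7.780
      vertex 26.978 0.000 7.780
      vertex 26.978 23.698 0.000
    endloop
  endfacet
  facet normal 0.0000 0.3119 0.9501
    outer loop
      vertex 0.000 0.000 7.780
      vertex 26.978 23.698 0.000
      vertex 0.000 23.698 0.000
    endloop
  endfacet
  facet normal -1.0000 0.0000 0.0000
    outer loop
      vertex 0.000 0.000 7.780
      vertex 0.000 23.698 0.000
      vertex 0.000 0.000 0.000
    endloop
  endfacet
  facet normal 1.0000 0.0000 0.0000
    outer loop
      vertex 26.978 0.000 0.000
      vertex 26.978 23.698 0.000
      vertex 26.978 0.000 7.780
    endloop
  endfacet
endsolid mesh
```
; perimeter-only toolpath
G21 ; units = mm
G90 ; absolute positioning
G28 ; home
; layer 1
G0 Z1.297
G0 X0.000 Y0.000
G1 X26.978 Y0.000
G1 X26.978 Y19.748
G1 X0.000 Y19.748
G1 X0.000 Y0.000
; layer 2
G0 Z2.593
G0 X0.000 Y0.000
G1 X26.978 Y0.000
G1 X26.978 Y15.799
G1 X0.000 Y15.799
G1 X0.000 Y0.000
; layer 3
G0 Z3.890
G0 X0.000 Y0.000
G1 X26.978 Y0.000
G1 X26.978 Y11.849
G1 X0.000 Y11.849
G1 X0.000 Y0.000
; layer 4
G0 Z5.187
G0 X0.000 Y0.000
G1 X26.978 Y0.000
G1 X26.978 Y7.899
G1 X0.000 Y7.899
G1 X0.000 Y0.000
; layer 5
G0 Z6.483
G0 X0.000 Y0.000
G1 X26.978 Y0.000
G1 X26.978 Y3.950
G1 X0.000 Y3.950
G1 X0.000 Y0.000
M2 ; end

The solid is a wedge (ramp): 27 × 23.7 mm base, rising to 7.78 mm along the y=0 edge and sloping linearly to z=0 at y=23.7. Slicing at Δz = 1.297 mm — 6 equal slices spanning the solid's height, so layer i sits at z = i·h/6 — gives 5 non-empty perimeters. Each is a 4-segment closed polygon; G0 lifts to the layer z and rapids to the start vertex, then G1 traces the edges. The cross-section shrinks linearly with z (the slice at the apex is degenerate and omitted).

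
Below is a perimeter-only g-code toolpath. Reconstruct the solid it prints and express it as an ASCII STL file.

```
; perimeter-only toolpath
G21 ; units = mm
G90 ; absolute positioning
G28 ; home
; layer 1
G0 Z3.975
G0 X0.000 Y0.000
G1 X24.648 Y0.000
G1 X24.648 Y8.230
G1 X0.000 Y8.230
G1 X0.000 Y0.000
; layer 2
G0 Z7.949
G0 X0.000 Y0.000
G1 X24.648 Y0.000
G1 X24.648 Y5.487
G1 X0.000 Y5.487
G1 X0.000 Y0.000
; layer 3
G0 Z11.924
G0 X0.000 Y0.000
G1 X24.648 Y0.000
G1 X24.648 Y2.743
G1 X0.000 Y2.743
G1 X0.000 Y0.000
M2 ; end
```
solid part
  facet normal 0.0000 0.0000 -1.0000
    outer loop
      vertex 24.648 10.973 0.000
      vertex 24.648 0.000 0.000
      vertex 0.000 0.000 0.000
    endloop
  endfacet
  facet normal 0.0000 0.0000 -1.0000
    outer loop
      vertex 0.000 10.973 0.000
      vertex 24.648 10.973 0.000
      vertex 0.000 0.000 0.000
    endloop
  endfacet
  facet normal 0.0000 -1.0000 0.0000
    outer loop
      vertex 0.000 0.000 0.000
      vertex 24.648 0.000 0.000
      vertex 24.648 0.000 15.899
    endloop
  endfacet
  facet normal 0.0000 -1.0000 0.0000
    outer loop
      vertex 0.000 0.000 0.000
      vertex 24.648 0.000 15.899
      vertex 0.000 0.000 15.899
    endloop
  endfacet
  facet normal 0.0000 0.8230 0.5680
    outer loop
      vertex 0.000 0.000 15.899
      vertex 24.648 0.000 15.899
      vertex 24.648 10.973 0.000
    endloop
  endfacet
  facet normal 0.0000 0.8230 0.5680
    outer loop
      vertex 0.000 0.000 15.899
      vertex 24.648 10.973 0.000
      vertex 0.000 10.973 0.000
    endloop
  endfacet
  facet normal -1.0000 0.0000 0.0000
    outer loop
      vertex 0.000 0.000 15.899
      vertex 0.000 10.973 0.000
      vertex 0.000 0.000 0.000
    endloop
  endfacet
  facet normal 1.0000 0.0000 0.0000
    outer loop
      vertex 24.648 0.000 0.000
      vertex 24.648 10.973 0.000
      vertex 24.648 0.000 15.899
    endloop
  endfacet
endsolid part

The G0 Z moves step by Δz≈3.975 mm. The G1 loops shrink linearly with z, so the solid tapers from its base footprint up to z≈15.9. Closing with a flat bottom cap and the tapered top and triangulating gives 8 facets — a wedge (ramp): 24.6 × 11 mm base, rising to 15.9 mm along the y=0 edge and sloping linearly to z=0 at y=11.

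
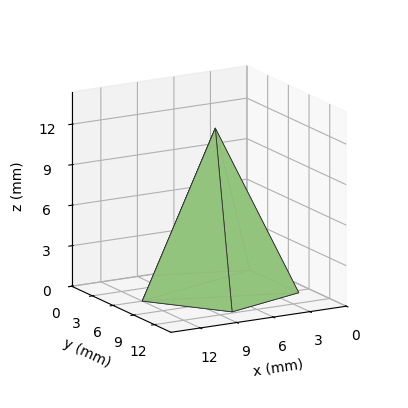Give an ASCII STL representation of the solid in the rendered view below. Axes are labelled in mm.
Reading the render: the shape is a regular 5-sided pyramid, base circumscribed radius ≈ 6 mm, apex at z ≈ 12 mm (dimensions read to the nearest mm from the axis ticks). For the STL, each face is triangulated and given an outward normal.

solid part
  facet normal 0.0000 0.0000 -1.0000
    outer loop
      vertex 1.146 9.527 0.000
      vertex 7.854 11.706 0.000
      vertex 12.000 6.000 0.000
    endloop
  endfacet
  facet normal 0.0000 0.0000 -1.0000
    outer loop
      vertex 1.146 2.473 0.000
      vertex 1.146 9.527 0.000
      vertex 12.000 6.000 0.000
    endloop
  endfacet
  facet normal 0.0000 0.0000 -1.0000
    outer loop
      vertex 7.854 0.294 0.000
      vertex 1.146 2.473 0.000
      vertex 12.000 6.000 0.000
    endloop
  endfacet
  facet normal 0.7500 0.5449 0.3750
    outer loop
      vertex 12.000 6.000 0.000
      vertex 7.854 11.706 0.000
      vertex 6.000 6.000 12.000
    endloop
  endfacet
  facet normal -0.2864 0.8817 0.3750
    outer loop
      vertex 7.854 11.706 0.000
      vertex 1.146 9.527 0.000
      vertex 6.000 6.000 12.000
    endloop
  endfacet
  facet normal -0.9270 0.0000 0.3750
    outer loop
      vertex 1.146 9.527 0.000
      vertex 1.146 2.473 0.000
      vertex 6.000 6.000 12.000
    endloop
  endfacet
  facet normal -0.2864 -0.8817 0.3750
    outer loop
      vertex 1.146 2.473 0.000
      vertex 7.854 0.294 0.000
      vertex 6.000 6.000 12.000
    endloop
  endfacet
  facet normal 0.7500 -0.5449 0.3750
    outer loop
      vertex 7.854 0.294 0.000
      vertex 12.000 6.000 0.000
      vertex 6.000 6.000 12.000
    endloop
  endfacet
endsolid part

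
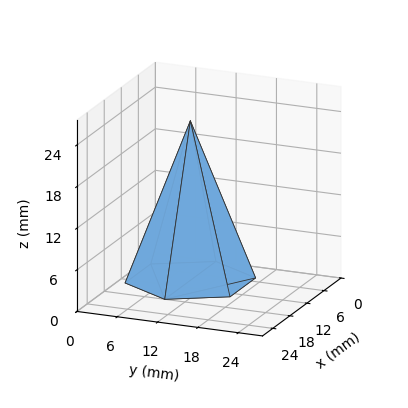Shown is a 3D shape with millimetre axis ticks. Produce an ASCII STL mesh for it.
Reading the render: the shape is a regular 6-sided pyramid, base circumscribed radius ≈ 9 mm, apex at z ≈ 23 mm (dimensions read to the nearest mm from the axis ticks). For the STL, each face is triangulated and given an outward normal.

solid part
  facet normal 0.0000 0.0000 -1.0000
    outer loop
      vertex 4.5 16.8 0.0
      vertex 13.5 16.8 0.0
      vertex 18.0 9.0 0.0
    endloop
  endfacet
  facet normal 0.0000 0.0000 -1.0000
    outer loop
      vertex 0.0 9.0 0.0
      vertex 4.5 16.8 0.0
      vertex 18.0 9.0 0.0
    endloop
  endfacet
  facet normal 0.0000 0.0000 -1.0000
    outer loop
      vertex 4.5 1.2 0.0
      vertex 0.0 9.0 0.0
      vertex 18.0 9.0 0.0
    endloop
  endfacet
  facet normal 0.0000 0.0000 -1.0000
    outer loop
      vertex 13.5 1.2 0.0
      vertex 4.5 1.2 0.0
      vertex 18.0 9.0 0.0
    endloop
  endfacet
  facet normal 0.8203 0.4733 0.3210
    outer loop
      vertex 18.0 9.0 0.0
      vertex 13.5 16.8 0.0
      vertex 9.0 9.0 23.0
    endloop
  endfacet
  facet normal 0.0000 0.9470 0.3212
    outer loop
      vertex 13.5 16.8 0.0
      vertex 4.5 16.8 0.0
      vertex 9.0 9.0 23.0
    endloop
  endfacet
  facet normal -0.8203 0.4733 0.3210
    outer loop
      vertex 4.5 16.8 0.0
      vertex 0.0 9.0 0.0
      vertex 9.0 9.0 23.0
    endloop
  endfacet
  facet normal -0.8203 -0.4733 0.3210
    outer loop
      vertex 0.0 9.0 0.0
      vertex 4.5 1.2 0.0
      vertex 9.0 9.0 23.0
    endloop
  endfacet
  facet normal 0.0000 -0.9470 0.3212
    outer loop
      vertex 4.5 1.2 0.0
      vertex 13.5 1.2 0.0
      vertex 9.0 9.0 23.0
    endloop
  endfacet
  facet normal 0.8203 -0.4733 0.3210
    outer loop
      vertex 13.5 1.2 0.0
      vertex 18.0 9.0 0.0
      vertex 9.0 9.0 23.0
    endloop
  endfacet
endsolid part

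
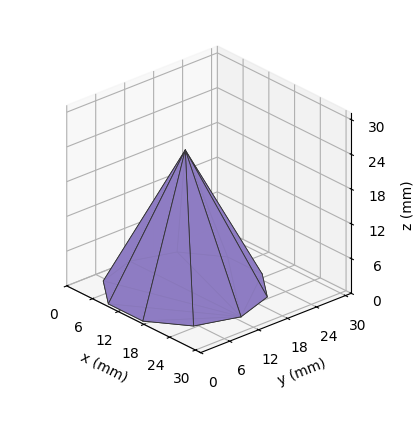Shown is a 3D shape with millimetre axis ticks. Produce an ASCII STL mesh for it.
Reading the render: the shape is a regular 10-sided pyramid, base circumscribed radius ≈ 13 mm, apex at z ≈ 24 mm (dimensions read to the nearest mm from the axis ticks). For the STL, each face is triangulated and given an outward normal.

solid part
  facet normal 0.0000 0.0000 -1.0000
    outer loop
      vertex 17.02 25.36 0.00
      vertex 23.52 20.64 0.00
      vertex 26.00 13.00 0.00
    endloop
  endfacet
  facet normal 0.0000 0.0000 -1.0000
    outer loop
      vertex 8.98 25.36 0.00
      vertex 17.02 25.36 0.00
      vertex 26.00 13.00 0.00
    endloop
  endfacet
  facet normal 0.0000 0.0000 -1.0000
    outer loop
      vertex 2.48 20.64 0.00
      vertex 8.98 25.36 0.00
      vertex 26.00 13.00 0.00
    endloop
  endfacet
  facet normal 0.0000 0.0000 -1.0000
    outer loop
      vertex 0.00 13.00 0.00
      vertex 2.48 20.64 0.00
      vertex 26.00 13.00 0.00
    endloop
  endfacet
  facet normal 0.0000 0.0000 -1.0000
    outer loop
      vertex 2.48 5.36 0.00
      vertex 0.00 13.00 0.00
      vertex 26.00 13.00 0.00
    endloop
  endfacet
  facet normal 0.0000 0.0000 -1.0000
    outer loop
      vertex 8.98 0.64 0.00
      vertex 2.48 5.36 0.00
      vertex 26.00 13.00 0.00
    endloop
  endfacet
  facet normal 0.0000 0.0000 -1.0000
    outer loop
      vertex 17.02 0.64 0.00
      vertex 8.98 0.64 0.00
      vertex 26.00 13.00 0.00
    endloop
  endfacet
  facet normal 0.0000 0.0000 -1.0000
    outer loop
      vertex 23.52 5.36 0.00
      vertex 17.02 0.64 0.00
      vertex 26.00 13.00 0.00
    endloop
  endfacet
  facet normal 0.8455 0.2745 0.4580
    outer loop
      vertex 26.00 13.00 0.00
      vertex 23.52 20.64 0.00
      vertex 13.00 13.00 24.00
    endloop
  endfacet
  facet normal 0.5223 0.7193 0.4579
    outer loop
      vertex 23.52 20.64 0.00
      vertex 17.02 25.36 0.00
      vertex 13.00 13.00 24.00
    endloop
  endfacet
  facet normal 0.0000 0.8890 0.4579
    outer loop
      vertex 17.02 25.36 0.00
      vertex 8.98 25.36 0.00
      vertex 13.00 13.00 24.00
    endloop
  endfacet
  facet normal -0.5223 0.7193 0.4579
    outer loop
      vertex 8.98 25.36 0.00
      vertex 2.48 20.64 0.00
      vertex 13.00 13.00 24.00
    endloop
  endfacet
  facet normal -0.8455 0.2745 0.4580
    outer loop
      vertex 2.48 20.64 0.00
      vertex 0.00 13.00 0.00
      vertex 13.00 13.00 24.00
    endloop
  endfacet
  facet normal -0.8455 -0.2745 0.4580
    outer loop
      vertex 0.00 13.00 0.00
      vertex 2.48 5.36 0.00
      vertex 13.00 13.00 24.00
    endloop
  endfacet
  facet normal -0.5223 -0.7193 0.4579
    outer loop
      vertex 2.48 5.36 0.00
      vertex 8.98 0.64 0.00
      vertex 13.00 13.00 24.00
    endloop
  endfacet
  facet normal 0.0000 -0.8890 0.4579
    outer loop
      vertex 8.98 0.64 0.00
      vertex 17.02 0.64 0.00
      vertex 13.00 13.00 24.00
    endloop
  endfacet
  facet normal 0.5223 -0.7193 0.4579
    outer loop
      vertex 17.02 0.64 0.00
      vertex 23.52 5.36 0.00
      vertex 13.00 13.00 24.00
    endloop
  endfacet
  facet normal 0.8455 -0.2745 0.4580
    outer loop
      vertex 23.52 5.36 0.00
      vertex 26.00 13.00 0.00
      vertex 13.00 13.00 24.00
    endloop
  endfacet
endsolid part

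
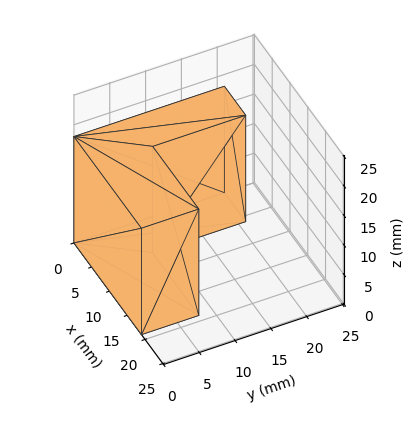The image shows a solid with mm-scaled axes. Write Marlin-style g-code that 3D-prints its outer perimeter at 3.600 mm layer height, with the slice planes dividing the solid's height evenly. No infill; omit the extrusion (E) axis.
Reading the render: the shape is an L-shaped prism: outer 19 × 21 mm, arm thicknesses ≈ 8 mm (horizontal) and 6 mm (vertical), extruded 18 mm in z (dimensions read to the nearest mm from the axis ticks). For the g-code, the solid's height is divided into equal slices at the stated Δz and each level perimeter traced with G1 moves after a G0 lift.

; perimeter-only toolpath
G21 ; units = mm
G90 ; absolute positioning
G28 ; home
; layer 1
G0 Z3.600
G0 X0.000 Y0.000
G1 X19.000 Y0.000
G1 X19.000 Y8.000
G1 X6.000 Y8.000
G1 X6.000 Y21.000
G1 X0.000 Y21.000
G1 X0.000 Y0.000
; layer 2
G0 Z7.200
G0 X0.000 Y0.000
G1 X19.000 Y0.000
G1 X19.000 Y8.000
G1 X6.000 Y8.000
G1 X6.000 Y21.000
G1 X0.000 Y21.000
G1 X0.000 Y0.000
; layer 3
G0 Z10.800
G0 X0.000 Y0.000
G1 X19.000 Y0.000
G1 X19.000 Y8.000
G1 X6.000 Y8.000
G1 X6.000 Y21.000
G1 X0.000 Y21.000
G1 X0.000 Y0.000
; layer 4
G0 Z14.400
G0 X0.000 Y0.000
G1 X19.000 Y0.000
G1 X19.000 Y8.000
G1 X6.000 Y8.000
G1 X6.000 Y21.000
G1 X0.000 Y21.000
G1 X0.000 Y0.000
; layer 5
G0 Z18.000
G0 X0.000 Y0.000
G1 X19.000 Y0.000
G1 X19.000 Y8.000
G1 X6.000 Y8.000
G1 X6.000 Y21.000
G1 X0.000 Y21.000
G1 X0.000 Y0.000
M2 ; end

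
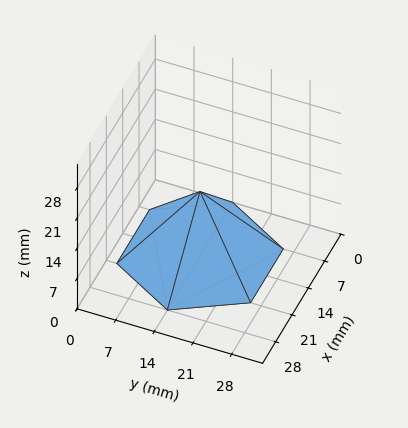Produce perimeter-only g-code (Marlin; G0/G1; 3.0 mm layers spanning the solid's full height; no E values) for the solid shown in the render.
Reading the render: the shape is a regular 6-sided pyramid, base circumscribed radius ≈ 14 mm, apex at z ≈ 15 mm (dimensions read to the nearest mm from the axis ticks). For the g-code, the solid's height is divided into equal slices at the stated Δz and each level perimeter traced with G1 moves after a G0 lift.

; perimeter-only toolpath
G21 ; units = mm
G90 ; absolute positioning
G28 ; home
; layer 1
G0 Z3.0
G0 X25.2 Y14.0
G1 X19.6 Y23.7
G1 X8.4 Y23.7
G1 X2.8 Y14.0
G1 X8.4 Y4.3
G1 X19.6 Y4.3
G1 X25.2 Y14.0
; layer 2
G0 Z6.0
G0 X22.4 Y14.0
G1 X18.2 Y21.3
G1 X9.8 Y21.3
G1 X5.6 Y14.0
G1 X9.8 Y6.7
G1 X18.2 Y6.7
G1 X22.4 Y14.0
; layer 3
G0 Z9.0
G0 X19.6 Y14.0
G1 X16.8 Y18.8
G1 X11.2 Y18.8
G1 X8.4 Y14.0
G1 X11.2 Y9.2
G1 X16.8 Y9.2
G1 X19.6 Y14.0
; layer 4
G0 Z12.0
G0 X16.8 Y14.0
G1 X15.4 Y16.4
G1 X12.6 Y16.4
G1 X11.2 Y14.0
G1 X12.6 Y11.6
G1 X15.4 Y11.6
G1 X16.8 Y14.0
M2 ; end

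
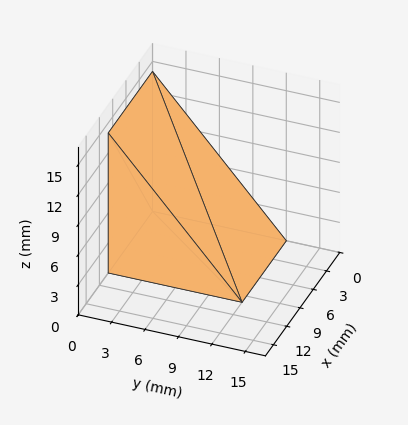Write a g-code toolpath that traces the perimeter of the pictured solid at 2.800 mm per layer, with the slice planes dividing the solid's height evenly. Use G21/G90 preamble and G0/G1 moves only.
Reading the render: the shape is a wedge (ramp): 10 × 12 mm base, rising to 14 mm along the y=0 edge and sloping linearly to z=0 at y=12 (dimensions read to the nearest mm from the axis ticks). For the g-code, the solid's height is divided into equal slices at the stated Δz and each level perimeter traced with G1 moves after a G0 lift.

; perimeter-only toolpath
G21 ; units = mm
G90 ; absolute positioning
G28 ; home
; layer 1
G0 Z2.800
G0 X0.000 Y0.000
G1 X10.000 Y0.000
G1 X10.000 Y9.600
G1 X0.000 Y9.600
G1 X0.000 Y0.000
; layer 2
G0 Z5.600
G0 X0.000 Y0.000
G1 X10.000 Y0.000
G1 X10.000 Y7.200
G1 X0.000 Y7.200
G1 X0.000 Y0.000
; layer 3
G0 Z8.400
G0 X0.000 Y0.000
G1 X10.000 Y0.000
G1 X10.000 Y4.800
G1 X0.000 Y4.800
G1 X0.000 Y0.000
; layer 4
G0 Z11.200
G0 X0.000 Y0.000
G1 X10.000 Y0.000
G1 X10.000 Y2.400
G1 X0.000 Y2.400
G1 X0.000 Y0.000
M2 ; end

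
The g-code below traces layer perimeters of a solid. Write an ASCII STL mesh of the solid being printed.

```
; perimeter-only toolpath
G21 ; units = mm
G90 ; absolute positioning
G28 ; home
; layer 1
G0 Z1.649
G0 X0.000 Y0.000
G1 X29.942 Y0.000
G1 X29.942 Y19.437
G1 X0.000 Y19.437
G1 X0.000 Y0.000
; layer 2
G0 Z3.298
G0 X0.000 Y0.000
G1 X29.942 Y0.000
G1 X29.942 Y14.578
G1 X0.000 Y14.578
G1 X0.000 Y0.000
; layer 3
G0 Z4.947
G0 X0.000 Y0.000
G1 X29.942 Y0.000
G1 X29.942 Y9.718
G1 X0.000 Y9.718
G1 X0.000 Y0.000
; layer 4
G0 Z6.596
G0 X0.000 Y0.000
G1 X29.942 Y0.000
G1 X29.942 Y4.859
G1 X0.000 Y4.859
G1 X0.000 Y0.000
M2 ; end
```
solid part
  facet normal 0.0000 0.0000 -1.0000
    outer loop
      vertex 29.942 24.296 0.000
      vertex 29.942 0.000 0.000
      vertex 0.000 0.000 0.000
    endloop
  endfacet
  facet normal 0.0000 0.0000 -1.0000
    outer loop
      vertex 0.000 24.296 0.000
      vertex 29.942 24.296 0.000
      vertex 0.000 0.000 0.000
    endloop
  endfacet
  facet normal 0.0000 -1.0000 0.0000
    outer loop
      vertex 0.000 0.000 0.000
      vertex 29.942 0.000 0.000
      vertex 29.942 0.000 8.245
    endloop
  endfacet
  facet normal 0.0000 -1.0000 0.0000
    outer loop
      vertex 0.000 0.000 0.000
      vertex 29.942 0.000 8.245
      vertex 0.000 0.000 8.245
    endloop
  endfacet
  facet normal 0.0000 0.3214 0.9470
    outer loop
      vertex 0.000 0.000 8.245
      vertex 29.942 0.000 8.245
      vertex 29.942 24.296 0.000
    endloop
  endfacet
  facet normal 0.0000 0.3214 0.9470
    outer loop
      vertex 0.000 0.000 8.245
      vertex 29.942 24.296 0.000
      vertex 0.000 24.296 0.000
    endloop
  endfacet
  facet normal -1.0000 0.0000 0.0000
    outer loop
      vertex 0.000 0.000 8.245
      vertex 0.000 24.296 0.000
      vertex 0.000 0.000 0.000
    endloop
  endfacet
  facet normal 1.0000 0.0000 0.0000
    outer loop
      vertex 29.942 0.000 0.000
      vertex 29.942 24.296 0.000
      vertex 29.942 0.000 8.245
    endloop
  endfacet
endsolid part

The G0 Z moves step by Δz≈1.649 mm. The G1 loops shrink linearly with z, so the solid tapers from its base footprint up to z≈8.24. Closing with a flat bottom cap and the tapered top and triangulating gives 8 facets — a wedge (ramp): 29.9 × 24.3 mm base, rising to 8.24 mm along the y=0 edge and sloping linearly to z=0 at y=24.3.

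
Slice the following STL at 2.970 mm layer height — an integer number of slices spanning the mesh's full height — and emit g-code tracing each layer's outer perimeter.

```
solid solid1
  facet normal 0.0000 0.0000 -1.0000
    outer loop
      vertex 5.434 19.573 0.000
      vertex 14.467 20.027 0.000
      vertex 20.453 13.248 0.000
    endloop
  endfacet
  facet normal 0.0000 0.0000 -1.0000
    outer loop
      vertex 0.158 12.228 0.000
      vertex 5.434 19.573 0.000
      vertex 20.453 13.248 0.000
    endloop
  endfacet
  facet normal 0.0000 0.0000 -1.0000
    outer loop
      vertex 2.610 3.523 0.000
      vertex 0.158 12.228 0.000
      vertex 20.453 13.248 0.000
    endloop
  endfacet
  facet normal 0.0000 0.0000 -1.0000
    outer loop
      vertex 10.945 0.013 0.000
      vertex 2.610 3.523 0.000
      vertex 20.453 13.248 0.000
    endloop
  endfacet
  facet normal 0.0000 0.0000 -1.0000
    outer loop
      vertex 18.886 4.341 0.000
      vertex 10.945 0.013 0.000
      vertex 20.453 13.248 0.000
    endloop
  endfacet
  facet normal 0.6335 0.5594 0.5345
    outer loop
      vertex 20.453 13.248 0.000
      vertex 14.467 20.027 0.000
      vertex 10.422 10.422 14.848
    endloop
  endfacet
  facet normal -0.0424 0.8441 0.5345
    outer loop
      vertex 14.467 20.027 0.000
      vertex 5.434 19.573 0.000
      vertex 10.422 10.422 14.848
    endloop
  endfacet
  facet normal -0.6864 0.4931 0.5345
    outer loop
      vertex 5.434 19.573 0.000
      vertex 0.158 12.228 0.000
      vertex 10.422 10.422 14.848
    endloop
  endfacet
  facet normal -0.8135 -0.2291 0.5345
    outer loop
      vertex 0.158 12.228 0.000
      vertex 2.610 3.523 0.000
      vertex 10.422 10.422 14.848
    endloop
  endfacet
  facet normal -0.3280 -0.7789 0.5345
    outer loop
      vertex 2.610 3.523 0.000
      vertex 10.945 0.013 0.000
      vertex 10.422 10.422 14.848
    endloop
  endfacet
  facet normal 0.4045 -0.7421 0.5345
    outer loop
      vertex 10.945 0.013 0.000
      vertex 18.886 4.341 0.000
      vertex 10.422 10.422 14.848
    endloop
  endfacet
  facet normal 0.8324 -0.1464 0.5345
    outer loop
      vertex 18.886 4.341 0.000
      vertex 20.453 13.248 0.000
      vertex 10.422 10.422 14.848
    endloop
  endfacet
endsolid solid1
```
; perimeter-only toolpath
G21 ; units = mm
G90 ; absolute positioning
G28 ; home
; layer 1
G0 Z2.970
G0 X18.447 Y12.683
G1 X13.658 Y18.106
G1 X6.432 Y17.743
G1 X2.211 Y11.867
G1 X4.172 Y4.903
G1 X10.840 Y2.095
G1 X17.193 Y5.557
G1 X18.447 Y12.683
; layer 2
G0 Z5.939
G0 X16.441 Y12.118
G1 X12.849 Y16.185
G1 X7.429 Y15.913
G1 X4.264 Y11.506
G1 X5.735 Y6.283
G1 X10.736 Y4.177
G1 X15.500 Y6.773
G1 X16.441 Y12.118
; layer 3
G0 Z8.909
G0 X14.434 Y11.552
G1 X12.040 Y14.264
G1 X8.427 Y14.082
G1 X6.316 Y11.144
G1 X7.297 Y7.662
G1 X10.631 Y6.258
G1 X13.808 Y7.990
G1 X14.434 Y11.552
; layer 4
G0 Z11.878
G0 X12.428 Y10.987
G1 X11.231 Y12.343
G1 X9.424 Y12.252
G1 X8.369 Y10.783
G1 X8.860 Y9.042
G1 X10.527 Y8.340
G1 X12.115 Y9.206
G1 X12.428 Y10.987
M2 ; end

The solid is a regular 7-sided pyramid, base circumscribed radius ≈ 10.4 mm, apex at z ≈ 14.8 mm. Slicing at Δz = 2.970 mm — 5 equal slices spanning the solid's height, so layer i sits at z = i·h/5 — gives 4 non-empty perimeters. Each is a 7-segment closed polygon; G0 lifts to the layer z and rapids to the start vertex, then G1 traces the edges. The cross-section shrinks linearly with z (the slice at the apex is degenerate and omitted).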